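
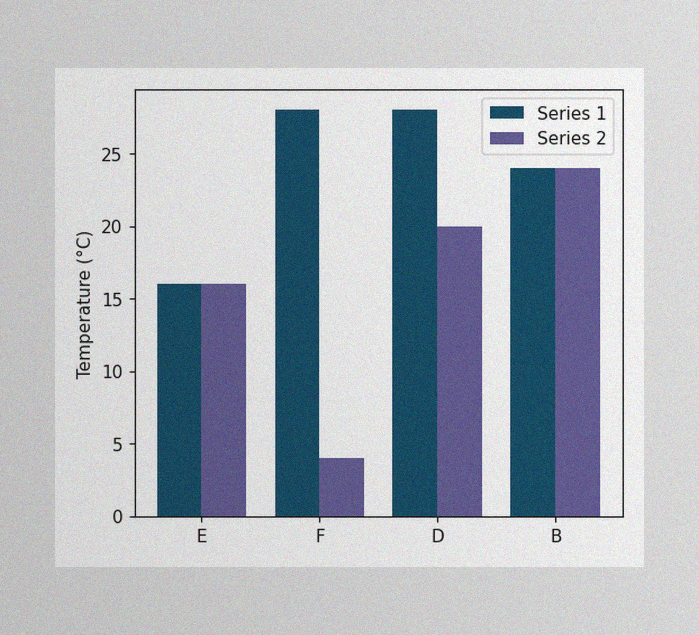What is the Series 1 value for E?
The image has some photo noise and uneven lighting. The Series 1 bar at E reaches 16°C on the y-axis.

16°C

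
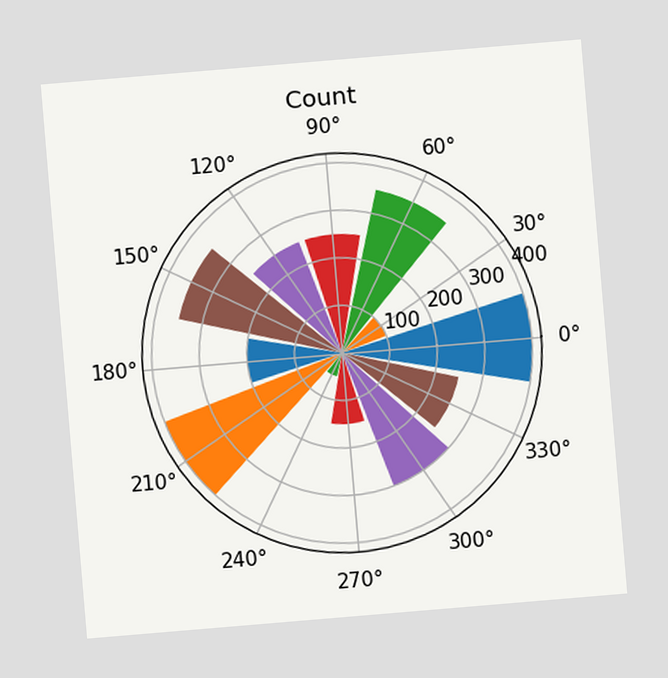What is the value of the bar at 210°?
400

The chart is tilted about 5° counter-clockwise. The bar at 210° reaches 400 on the radial axis.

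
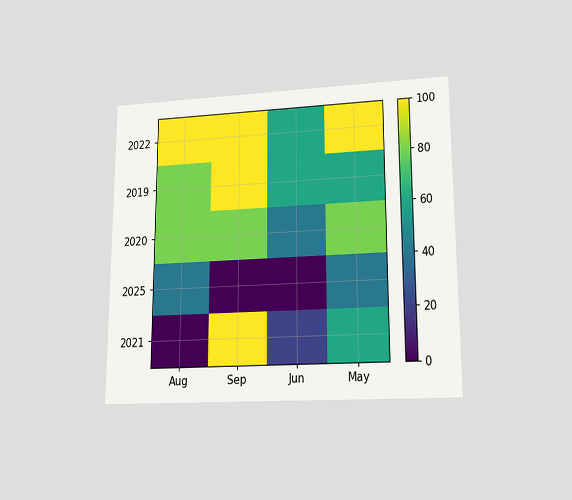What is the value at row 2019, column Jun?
The chart is viewed at a slight angle. Matching cell (2019, Jun) against the colorbar gives 60.

60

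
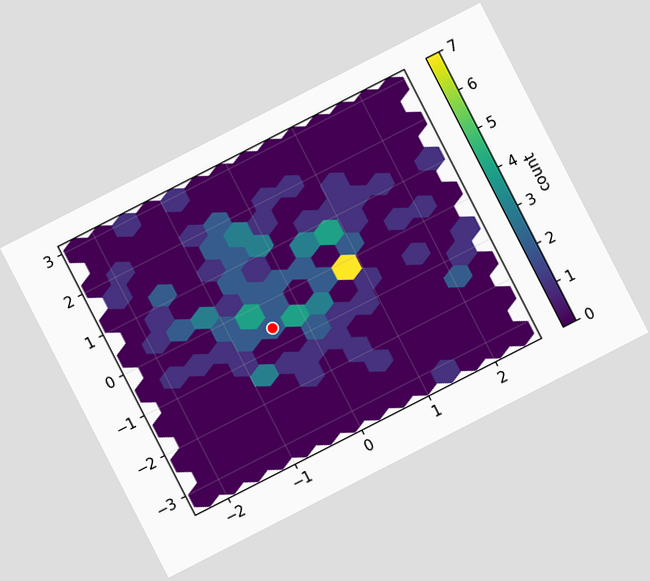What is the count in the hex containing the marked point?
The chart is tilted about 27° counter-clockwise. The marked hex reads 2 on the colorbar.

2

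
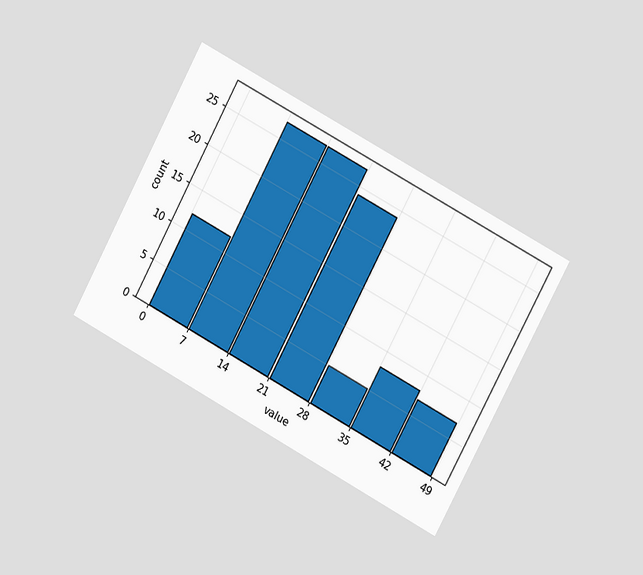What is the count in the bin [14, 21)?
The chart is tilted about 28° clockwise and viewed slightly from the right. The [14, 21) bin has height 27.

27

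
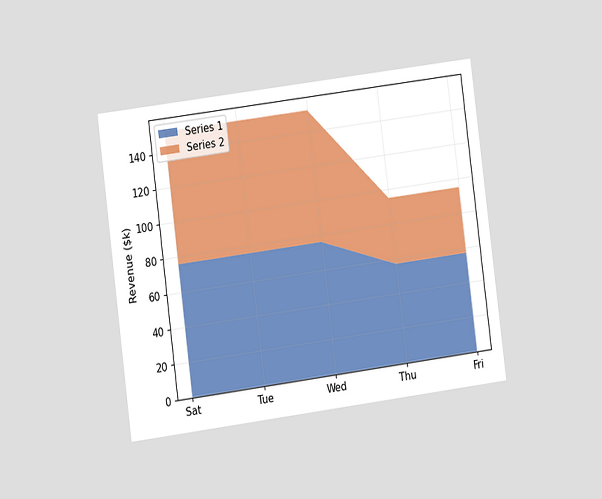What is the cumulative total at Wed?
The chart is tilted about 7° counter-clockwise and viewed at a slight angle. The stacked total at Wed reaches $152k.

$152k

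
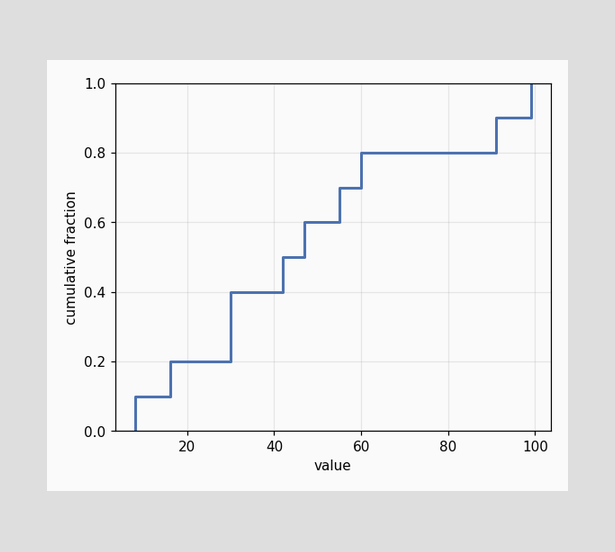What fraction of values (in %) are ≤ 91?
At x=91 the ECDF step is at 90%.

90%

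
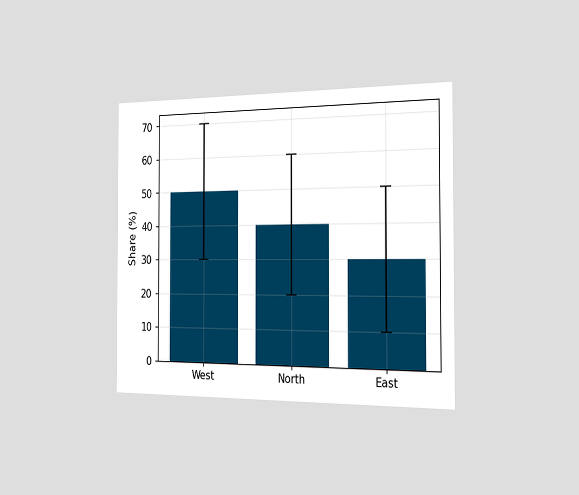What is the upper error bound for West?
70%

The chart is viewed slightly from the right. The West bar's upper whisker reaches 70%.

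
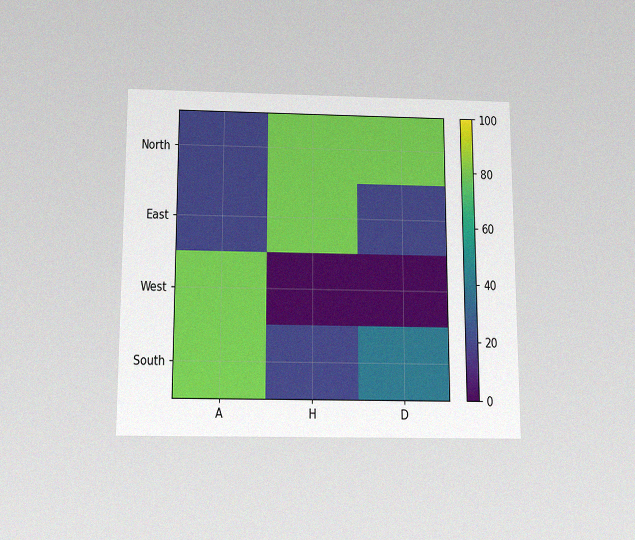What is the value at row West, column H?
0

The chart is viewed slightly from below, with some photo noise. Matching cell (West, H) against the colorbar gives 0.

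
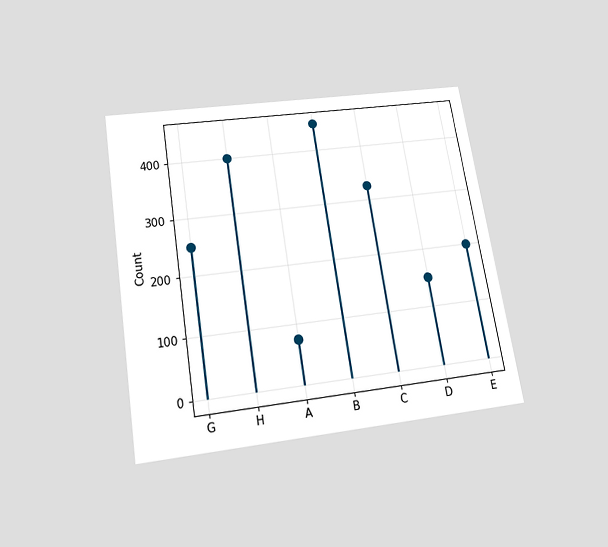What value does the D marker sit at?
150

The chart is tilted about 9° counter-clockwise and viewed slightly from below. The D marker sits at 150.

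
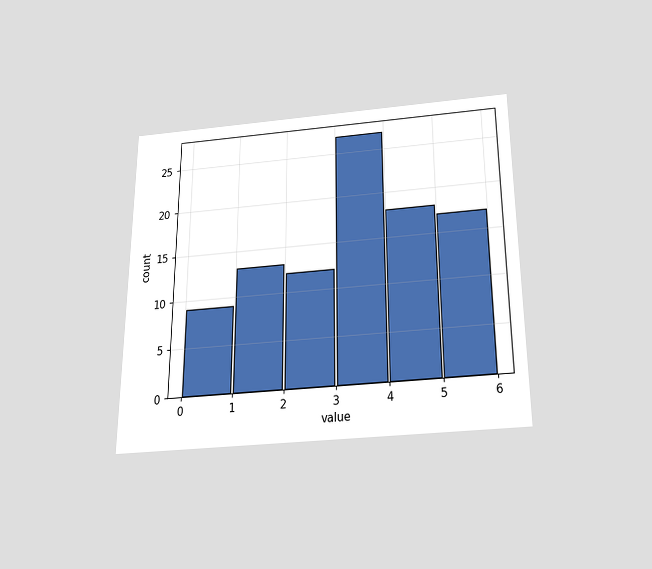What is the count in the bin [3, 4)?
The chart is viewed slightly from below. The [3, 4) bin has height 27.

27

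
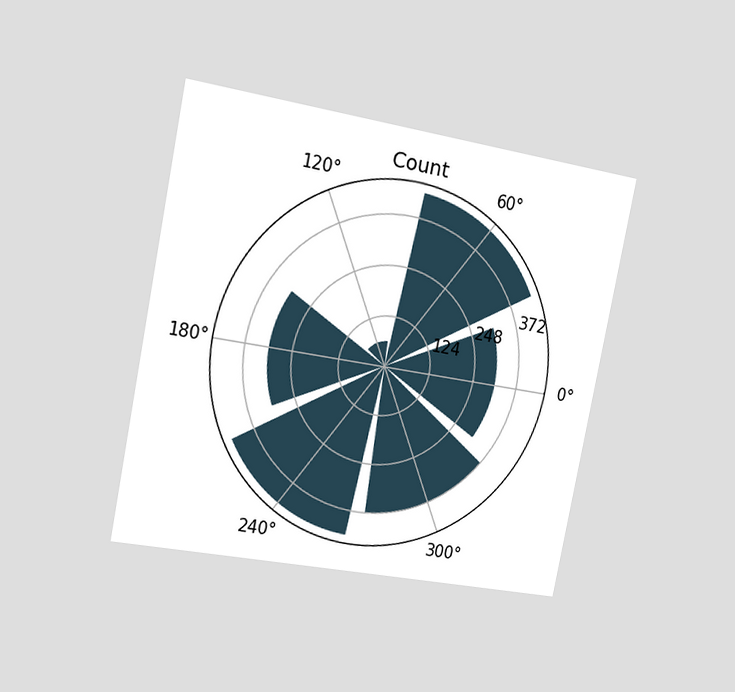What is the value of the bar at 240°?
434

The chart is tilted about 11° clockwise and viewed slightly from the left. The bar at 240° reaches 434 on the radial axis.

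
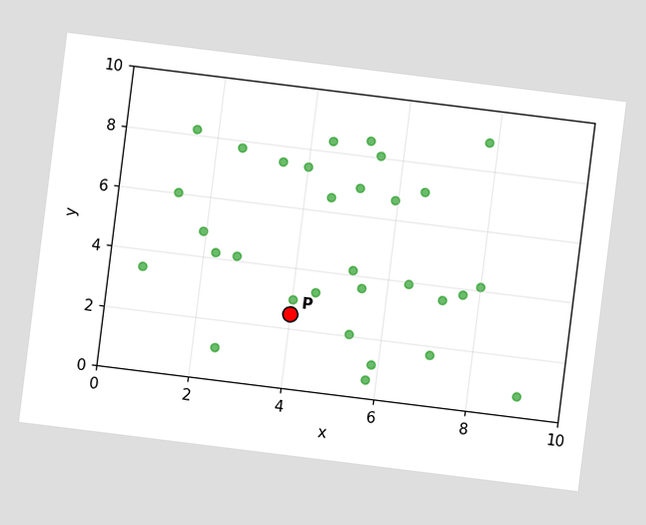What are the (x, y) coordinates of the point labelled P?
(4, 2.5)

The chart is tilted about 7° clockwise. Following the gridlines from P to each axis, P sits at (4, 2.5).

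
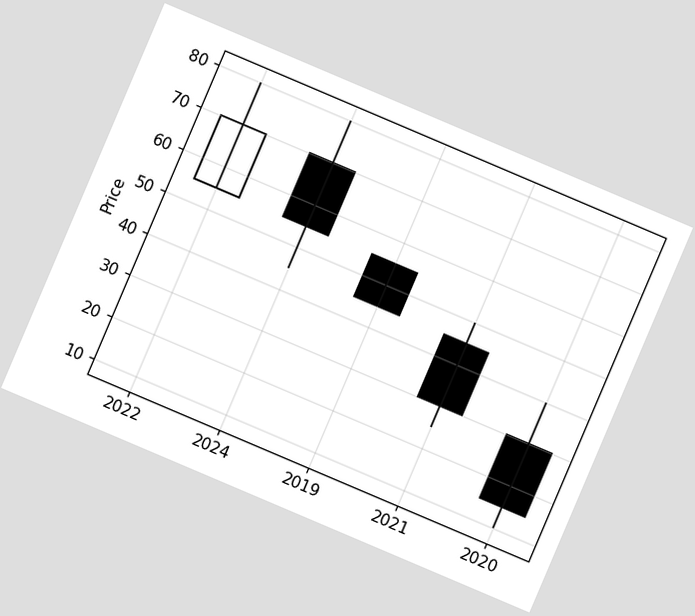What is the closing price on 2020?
15

The chart is tilted about 23° clockwise. The 2020 candle closes at 15.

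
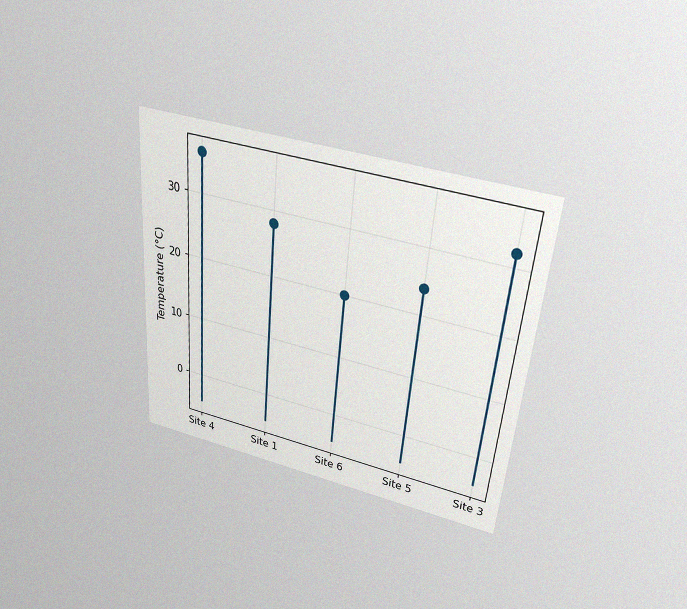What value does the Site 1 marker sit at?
The chart is tilted about 5° clockwise and viewed slightly from above, with some photo noise. The Site 1 marker sits at 28°C.

28°C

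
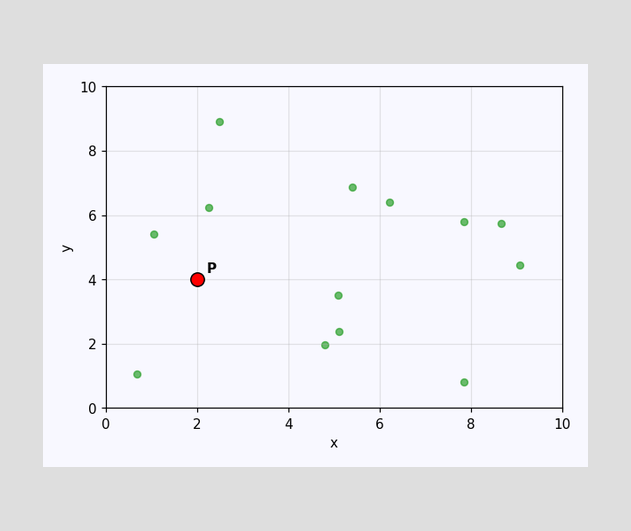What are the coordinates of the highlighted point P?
Following the gridlines from P to each axis, P sits at (2, 4).

(2, 4)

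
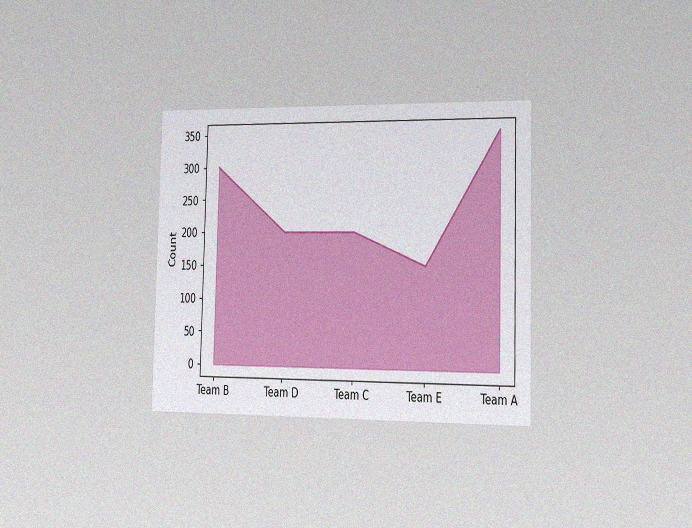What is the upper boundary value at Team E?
150

The chart is viewed slightly from the right, with some photo noise. At Team E the upper boundary is at 150.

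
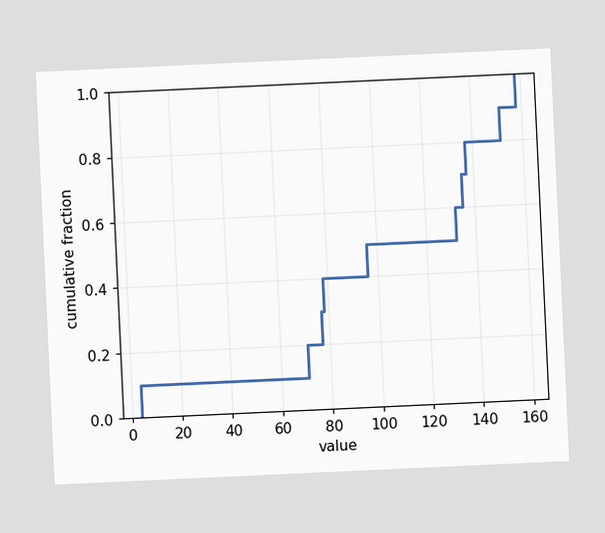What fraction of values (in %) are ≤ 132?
60%

The chart is tilted about 3° counter-clockwise. At x=132 the ECDF step is at 60%.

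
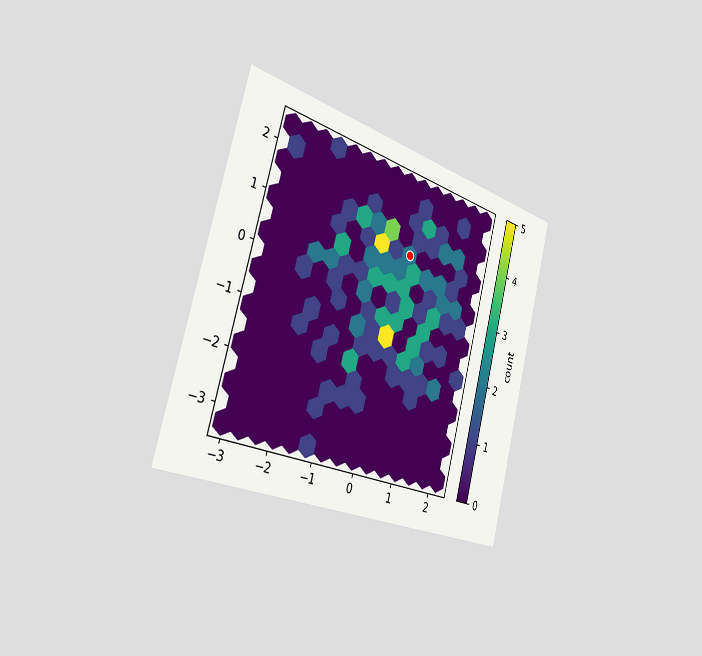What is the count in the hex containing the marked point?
The chart is tilted about 15° clockwise and viewed slightly from the left. The marked hex reads 2 on the colorbar.

2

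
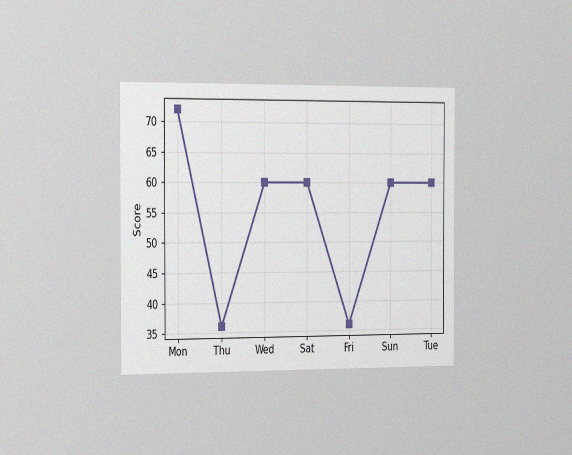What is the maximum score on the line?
The chart is viewed slightly from the left, with some photo noise. The highest point is at Mon, and reading across to the y-axis gives 72.

72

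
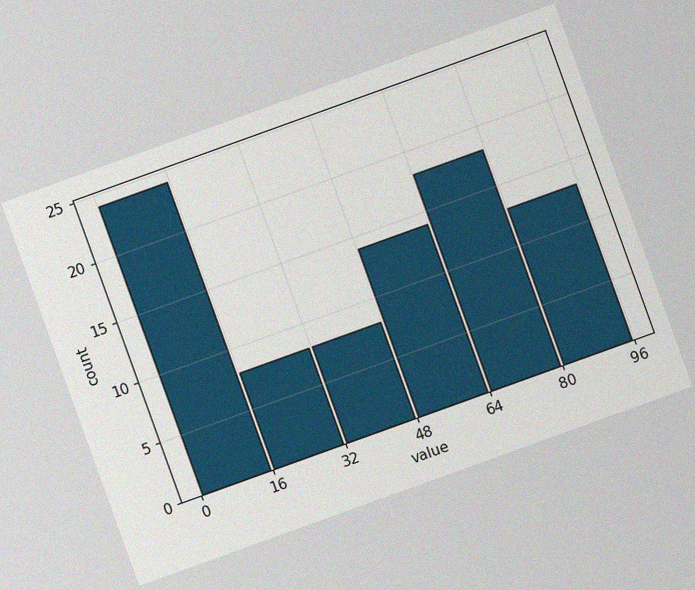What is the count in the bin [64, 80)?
18

The chart is tilted about 20° counter-clockwise, with some photo noise. The [64, 80) bin has height 18.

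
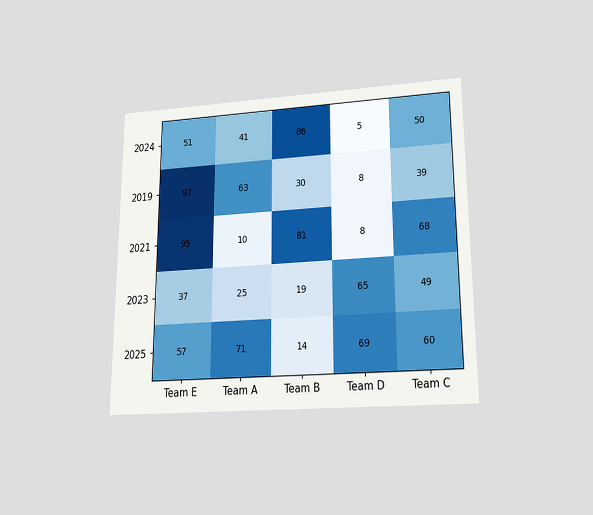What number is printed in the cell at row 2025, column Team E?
57

The chart is viewed slightly from below. The (2025, Team E) cell reads 57.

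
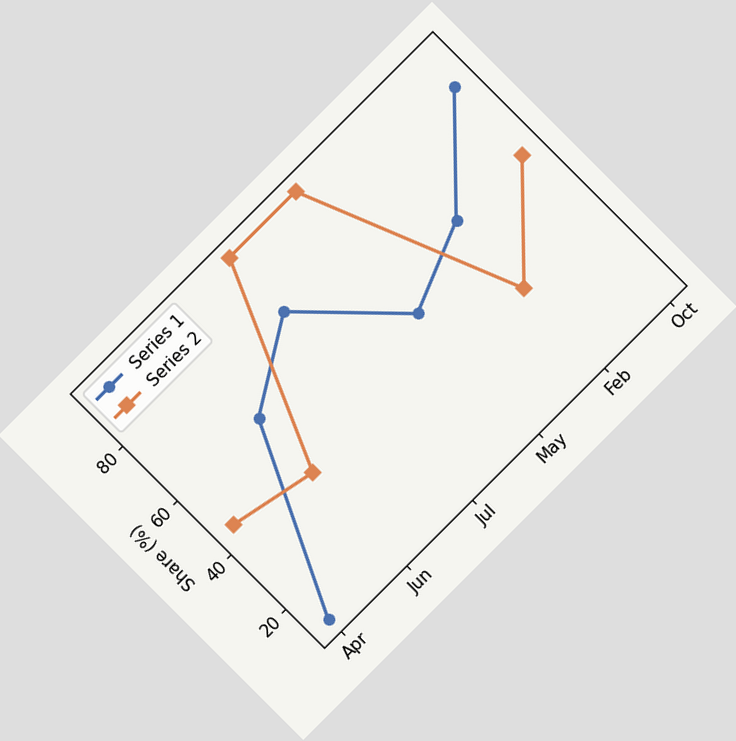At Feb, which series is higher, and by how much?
The chart is tilted about 45° counter-clockwise. At Feb, Series 1 sits above the other line by 25%.

Series 1, by 25%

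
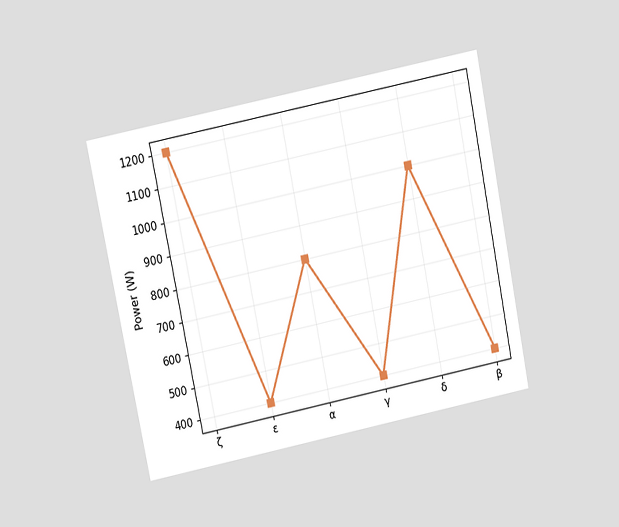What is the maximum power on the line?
1200W

The chart is tilted about 11° counter-clockwise and viewed at a slight angle. The highest point is at ζ, and reading across to the y-axis gives 1200W.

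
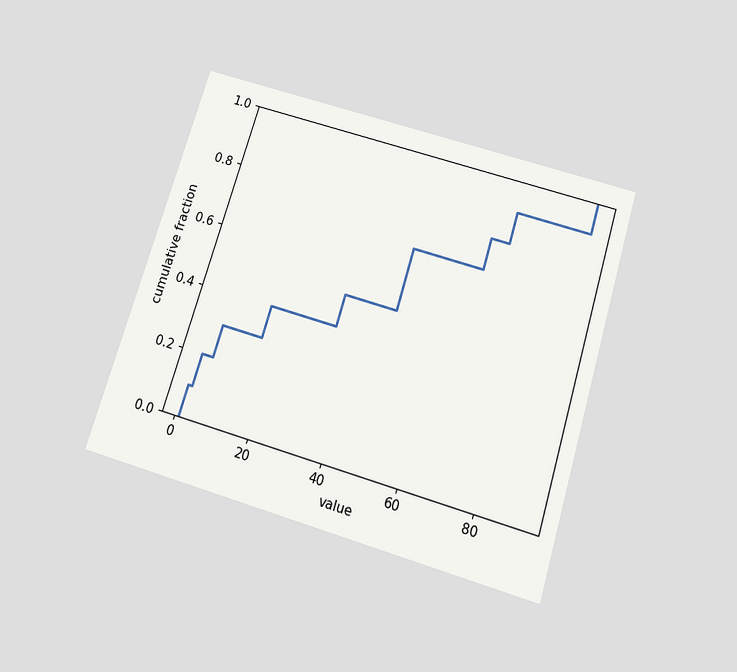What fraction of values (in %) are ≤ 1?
The chart is tilted about 17° clockwise and viewed slightly from below. At x=1 the ECDF step is at 10%.

10%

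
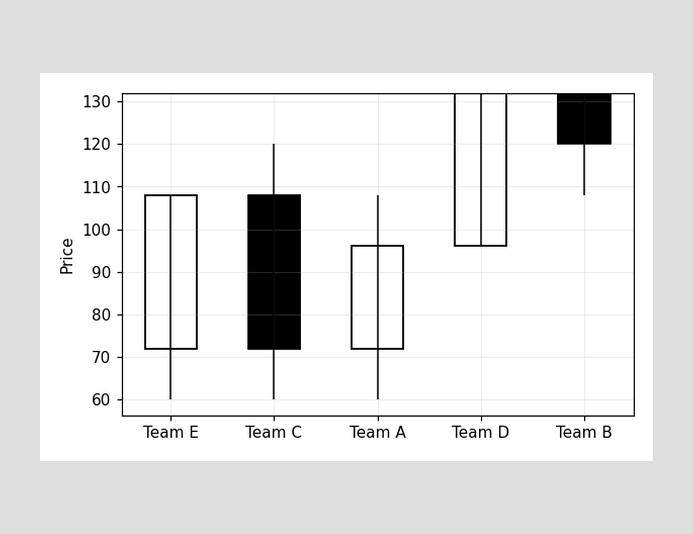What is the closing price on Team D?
132

The Team D candle closes at 132.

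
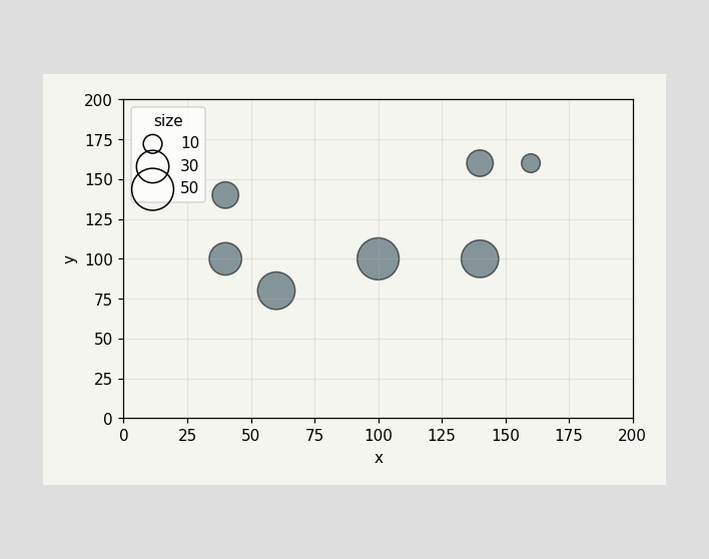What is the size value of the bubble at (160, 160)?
Matching the bubble at (160, 160) against the size legend gives 10.

10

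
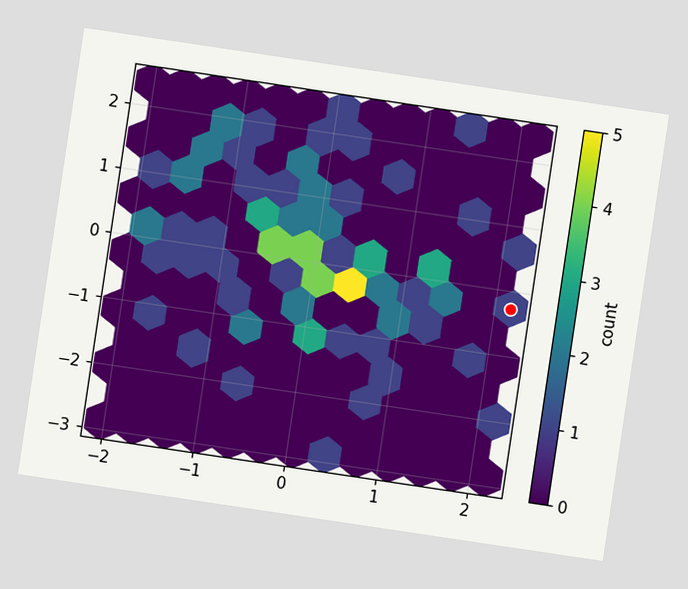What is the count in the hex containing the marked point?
The chart is tilted about 8° clockwise. The marked hex reads 1 on the colorbar.

1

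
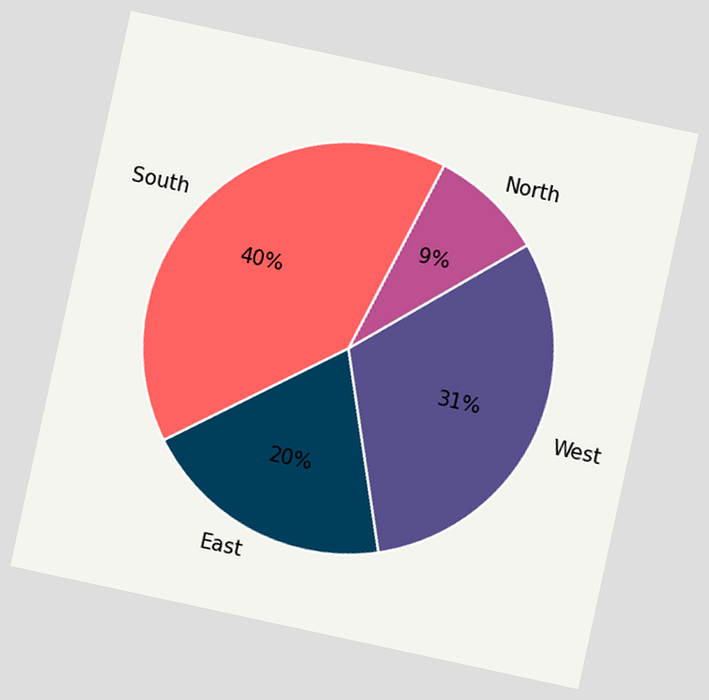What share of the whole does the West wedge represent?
The chart is tilted about 12° clockwise. The West slice takes up 31% of the pie.

31%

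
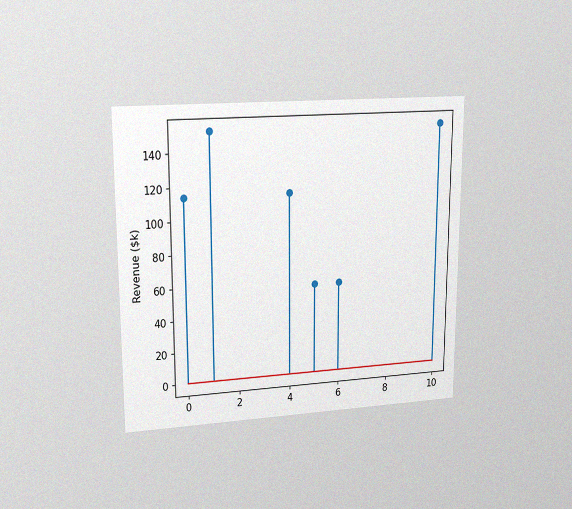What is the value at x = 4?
$114k

The chart is viewed at a slight angle, with some photo noise. The stem at x=4 reaches $114k.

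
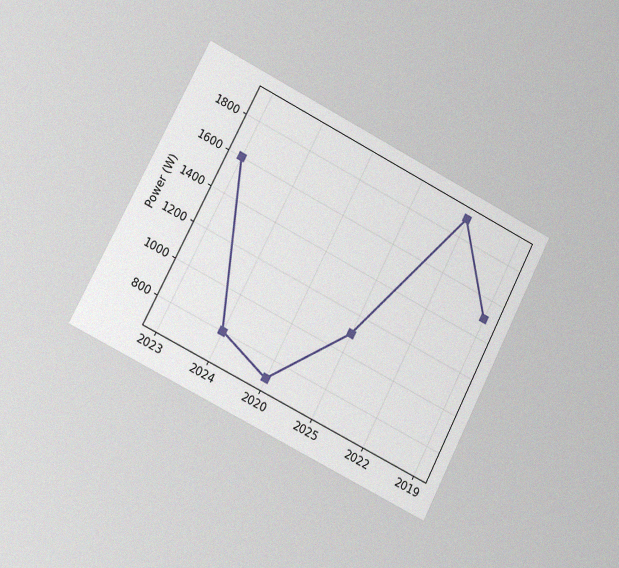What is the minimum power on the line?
700W

The chart is tilted about 27° clockwise and viewed at a slight angle, with some photo noise. The lowest point is at 2020, and reading across to the y-axis gives 700W.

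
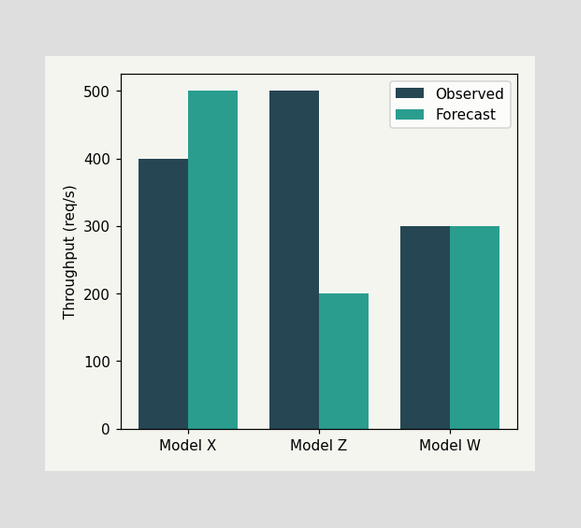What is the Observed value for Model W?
The Observed bar at Model W reaches 300req/s on the y-axis.

300req/s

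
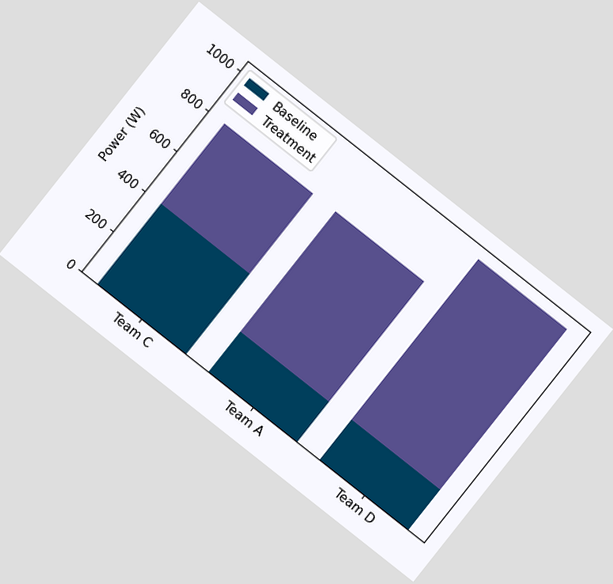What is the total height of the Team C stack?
The chart is tilted about 38° clockwise. The Team C stack's top reaches 800W on the y-axis.

800W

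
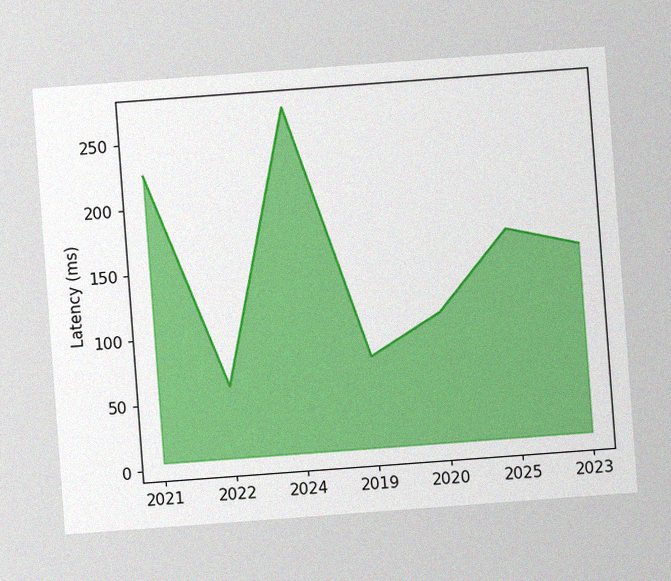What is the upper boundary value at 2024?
270ms

The chart is tilted about 4° counter-clockwise, with some photo noise. At 2024 the upper boundary is at 270ms.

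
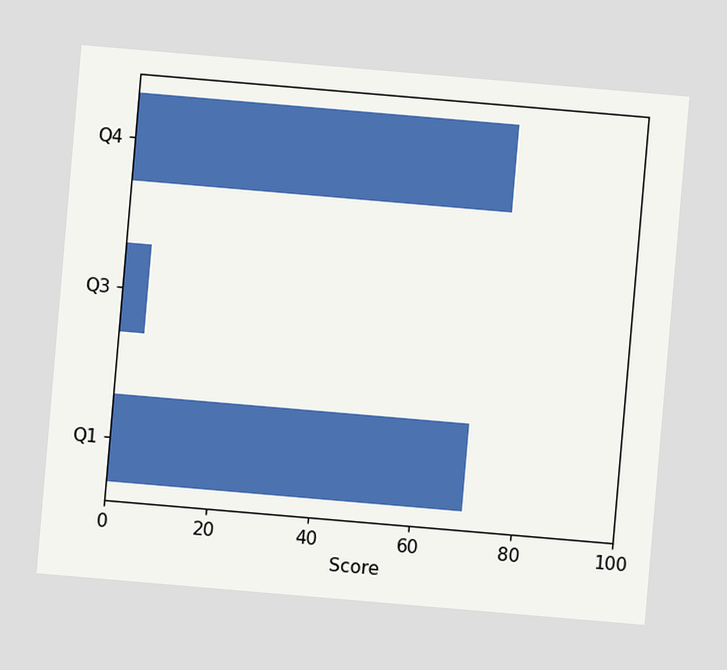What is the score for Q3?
The chart is tilted about 5° clockwise. Reading along the chart's x-axis, the Q3 bar reaches 5.

5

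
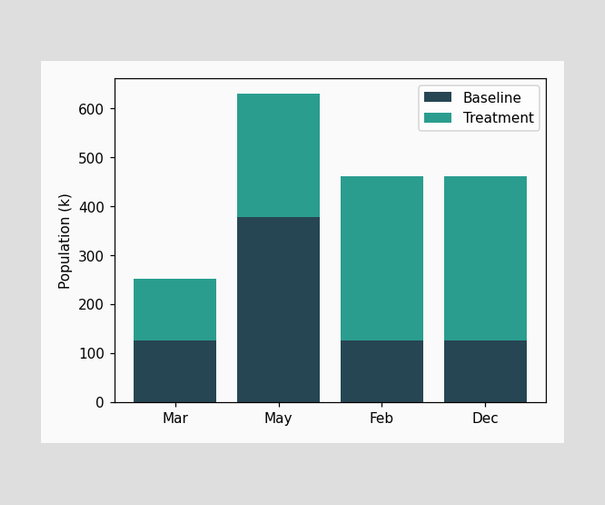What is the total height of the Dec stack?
The Dec stack's top reaches 462k on the y-axis.

462k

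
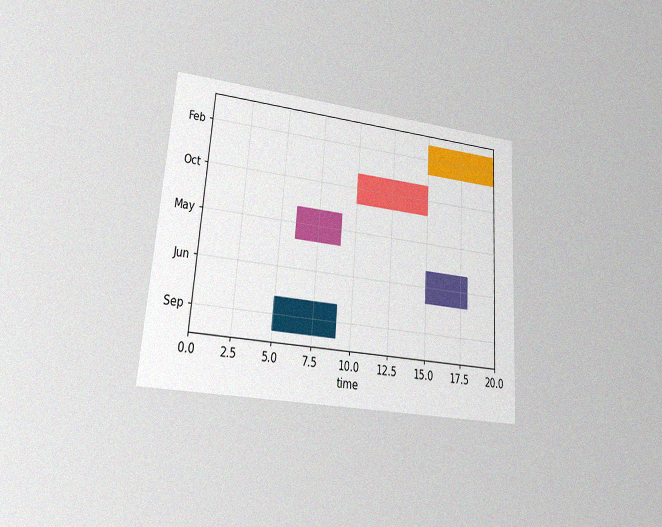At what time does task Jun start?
The chart is tilted about 4° clockwise and viewed at a slight angle, with some photo noise. The Jun bar begins at t=15.

15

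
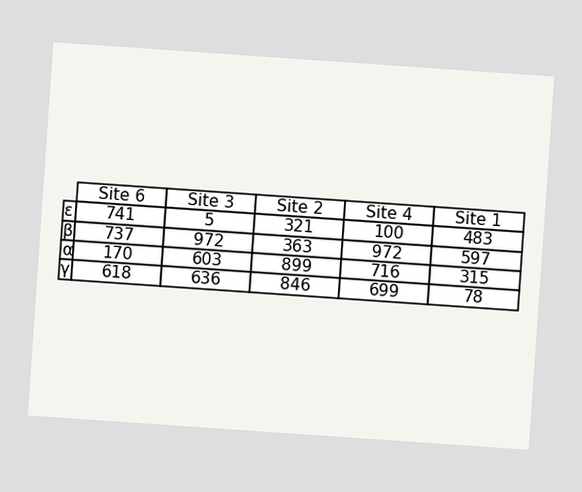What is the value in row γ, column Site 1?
The chart is tilted about 4° clockwise. The (γ, Site 1) cell reads 78.

78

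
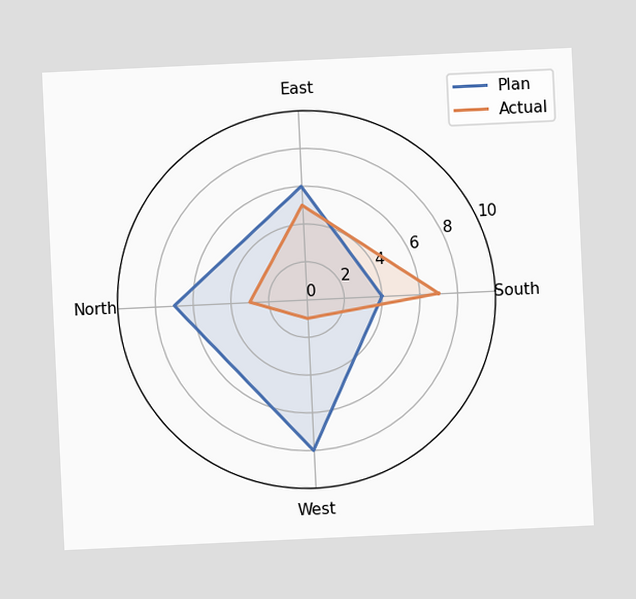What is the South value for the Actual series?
The chart is tilted about 3° counter-clockwise. On the South axis, Actual reaches 7.

7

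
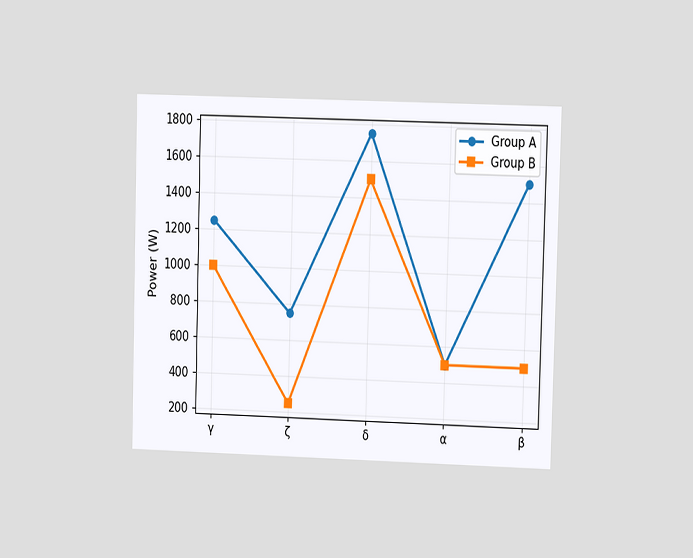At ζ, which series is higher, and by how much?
The chart is viewed at a slight angle. At ζ, Group A sits above the other line by 500W.

Group A, by 500W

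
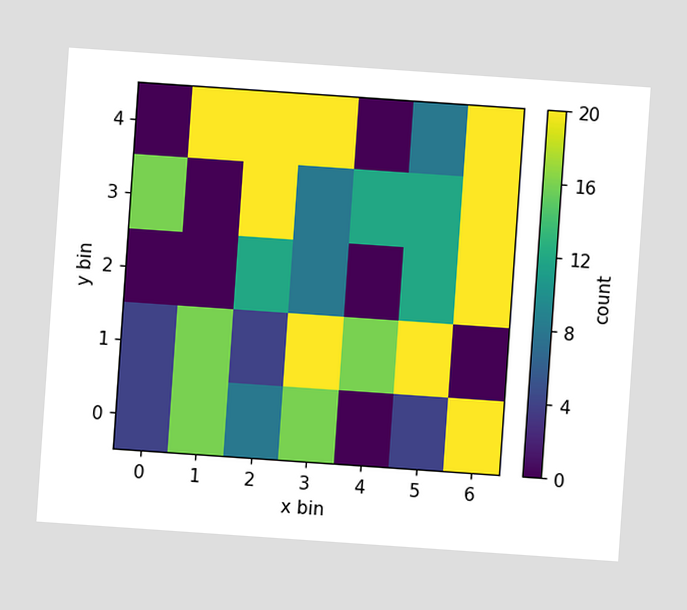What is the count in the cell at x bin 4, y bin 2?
0

The chart is tilted about 4° clockwise. Matching the cell (4, 2) against the colorbar gives 0.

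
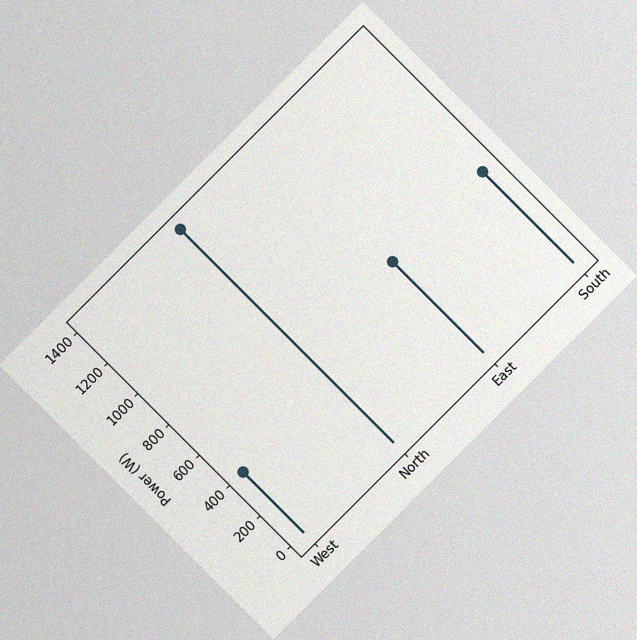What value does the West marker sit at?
400W

The chart is tilted about 45° counter-clockwise, with some photo noise. The West marker sits at 400W.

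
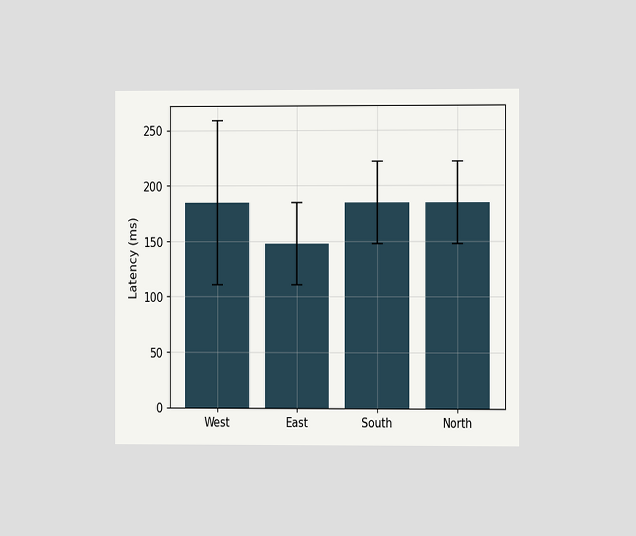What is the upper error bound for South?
222ms

The chart is viewed at a slight angle. The South bar's upper whisker reaches 222ms.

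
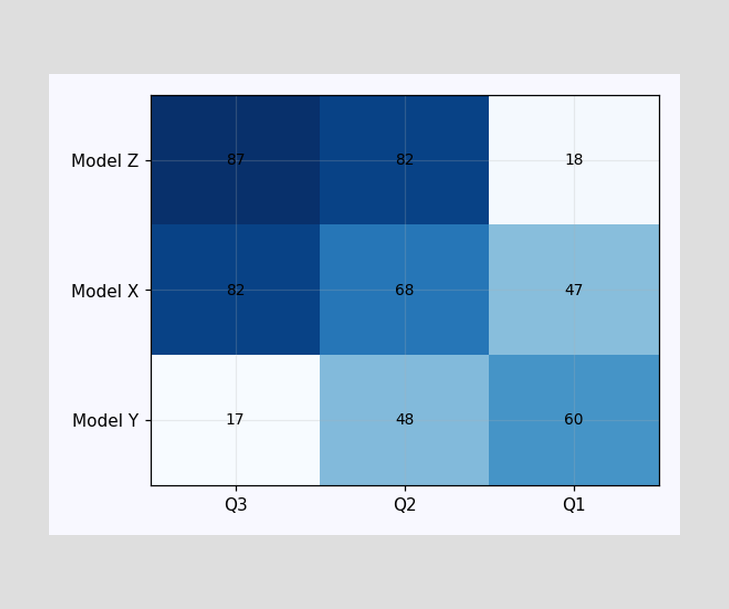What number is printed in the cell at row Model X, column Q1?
47

The (Model X, Q1) cell reads 47.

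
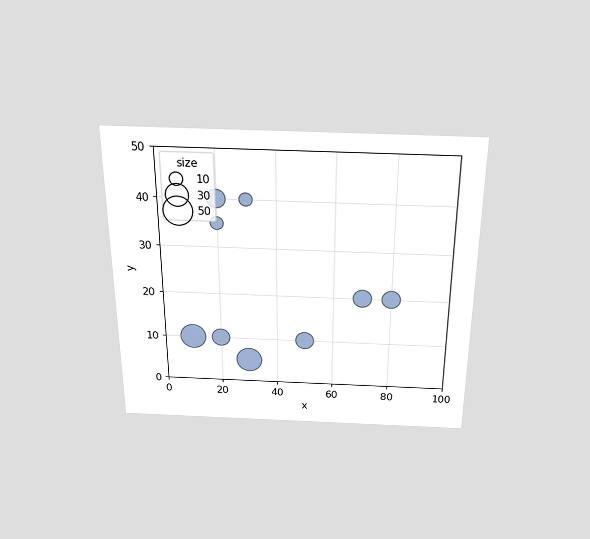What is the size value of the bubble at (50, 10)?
The chart is viewed slightly from above. Matching the bubble at (50, 10) against the size legend gives 20.

20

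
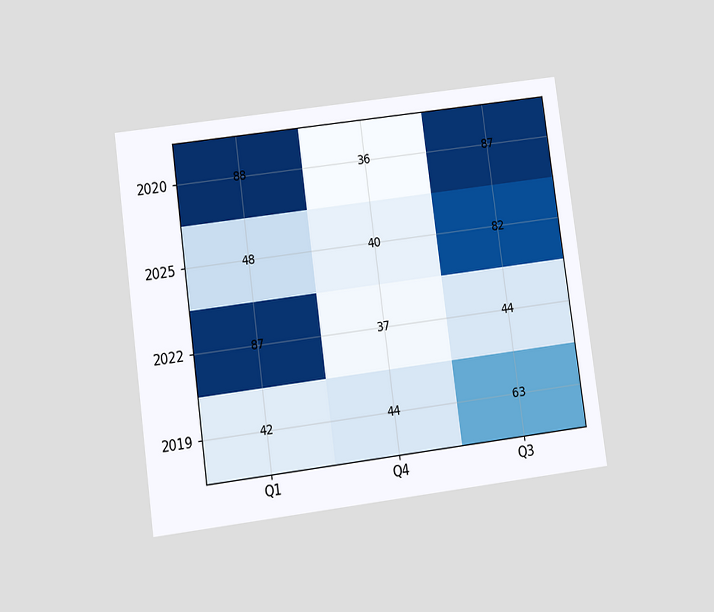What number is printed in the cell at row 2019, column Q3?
The chart is tilted about 8° counter-clockwise and viewed slightly from below. The (2019, Q3) cell reads 63.

63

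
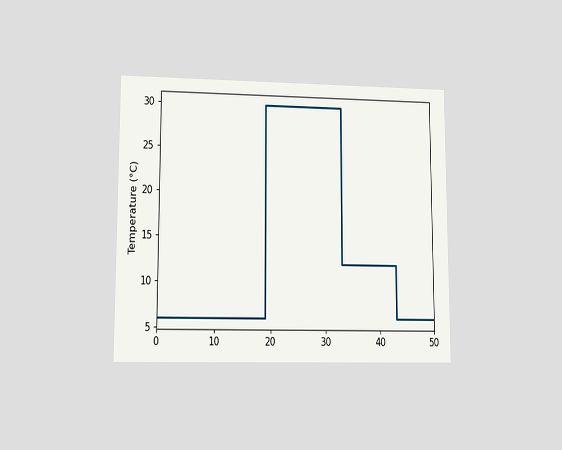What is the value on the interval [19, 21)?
The chart is viewed at a slight angle. On [19, 21) the step sits at 30°C.

30°C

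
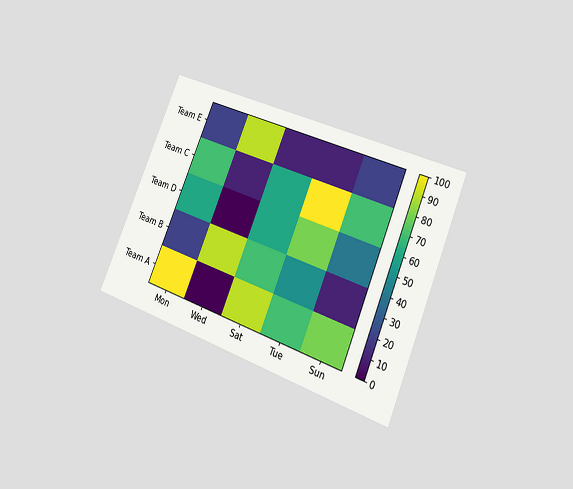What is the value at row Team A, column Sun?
80

The chart is tilted about 23° clockwise and viewed at a slight angle. Matching cell (Team A, Sun) against the colorbar gives 80.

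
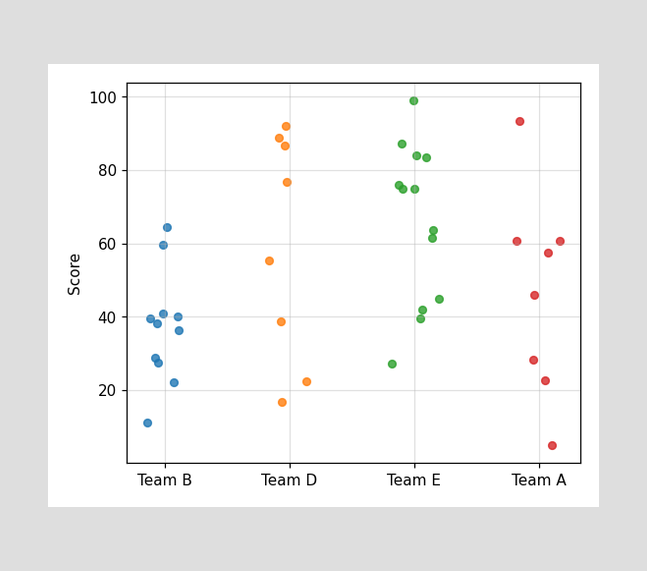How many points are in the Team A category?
8

Counting the markers in the Team A column gives 8.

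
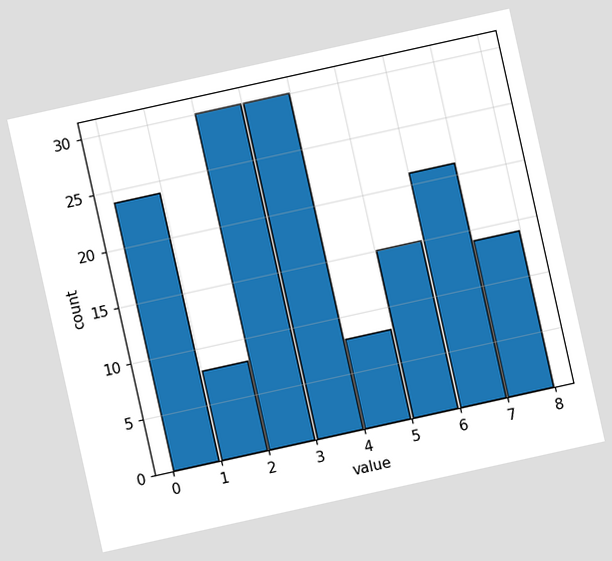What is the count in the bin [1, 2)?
The chart is tilted about 12° counter-clockwise. The [1, 2) bin has height 8.

8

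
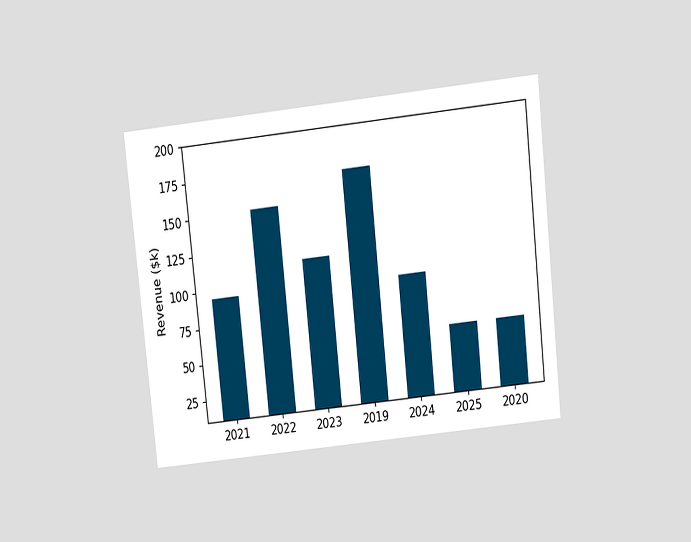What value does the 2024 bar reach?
$95k

The chart is tilted about 6° counter-clockwise and viewed slightly from above. Reading along the chart's y-axis, the 2024 bar reaches $95k.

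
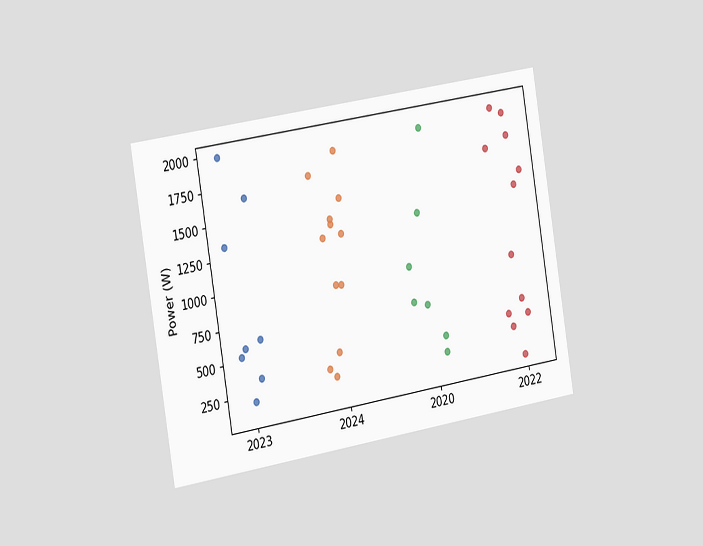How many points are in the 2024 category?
The chart is tilted about 9° counter-clockwise and viewed slightly from the left. Counting the markers in the 2024 column gives 12.

12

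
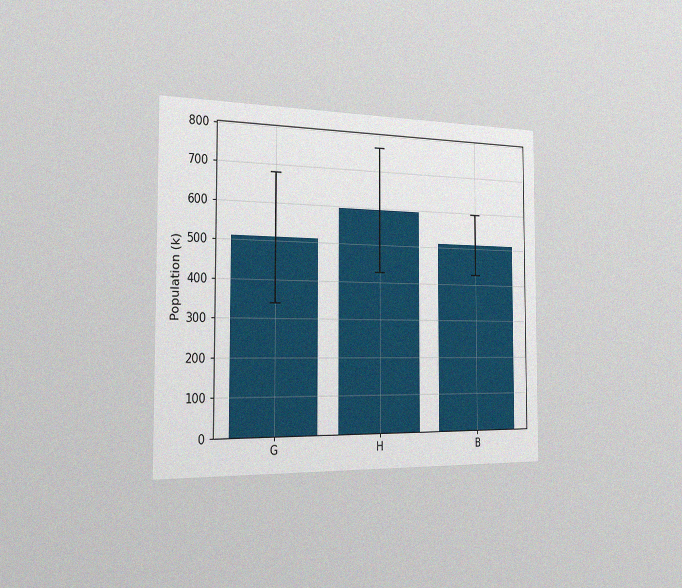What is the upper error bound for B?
595k

The chart is viewed slightly from the left, with some photo noise. The B bar's upper whisker reaches 595k.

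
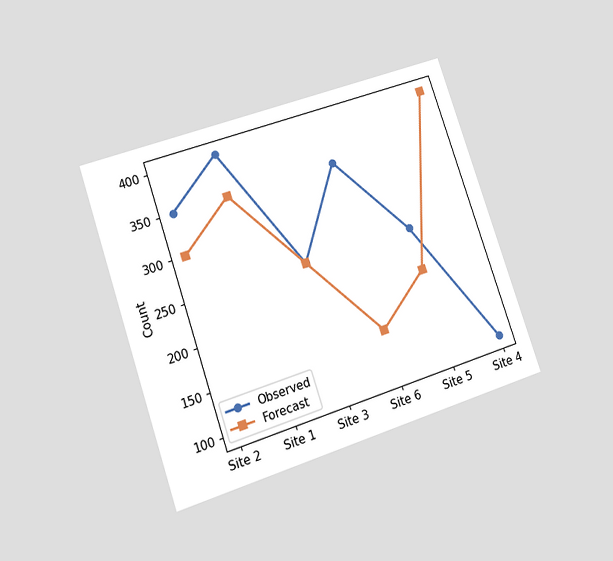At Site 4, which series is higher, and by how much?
Forecast, by 300

The chart is tilted about 19° counter-clockwise and viewed at a slight angle. At Site 4, Forecast sits above the other line by 300.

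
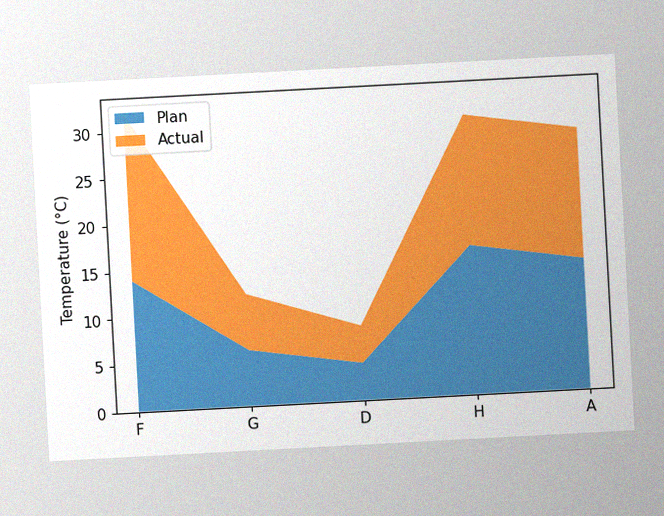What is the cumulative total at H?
30°C

The chart is tilted about 3° counter-clockwise, with some photo noise. The stacked total at H reaches 30°C.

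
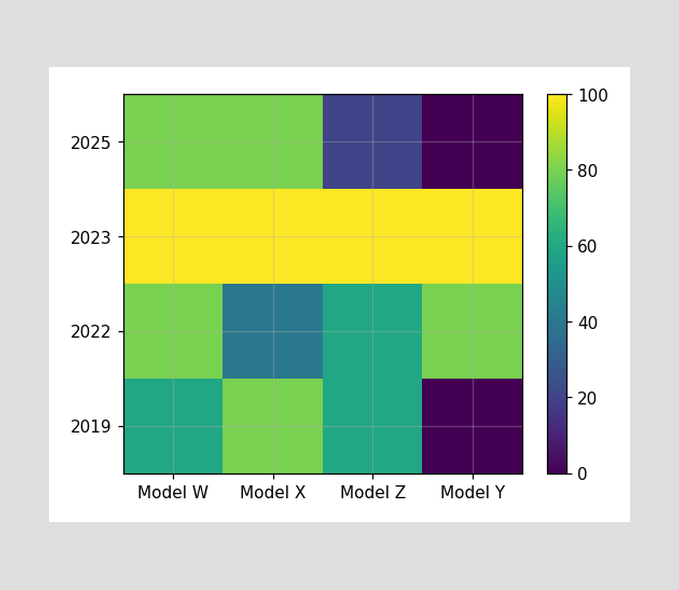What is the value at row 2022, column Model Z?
Matching cell (2022, Model Z) against the colorbar gives 60.

60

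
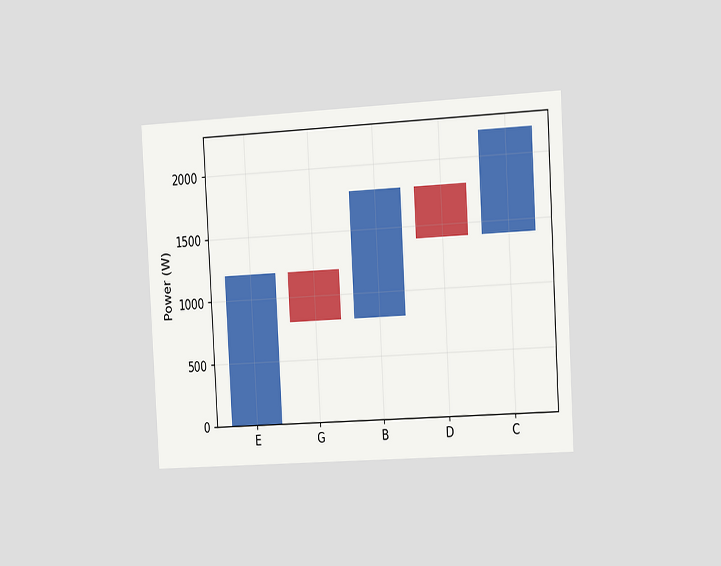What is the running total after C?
2200W

The chart is tilted about 3° counter-clockwise and viewed slightly from the right. After C the running total reaches 2200W.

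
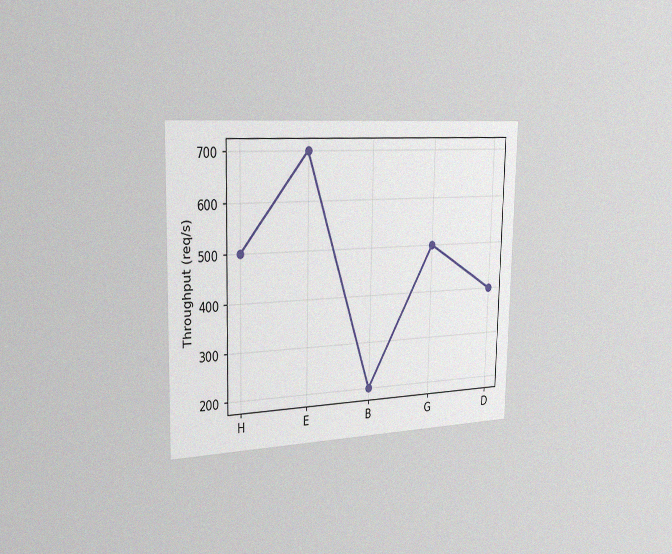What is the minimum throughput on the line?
The chart is viewed slightly from the left, with some photo noise. The lowest point is at B, and reading across to the y-axis gives 200req/s.

200req/s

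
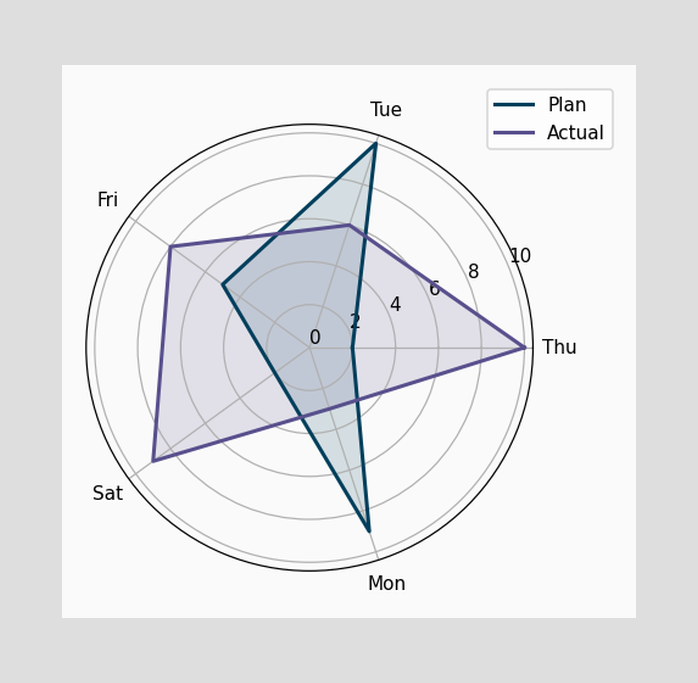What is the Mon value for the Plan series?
On the Mon axis, Plan reaches 9.

9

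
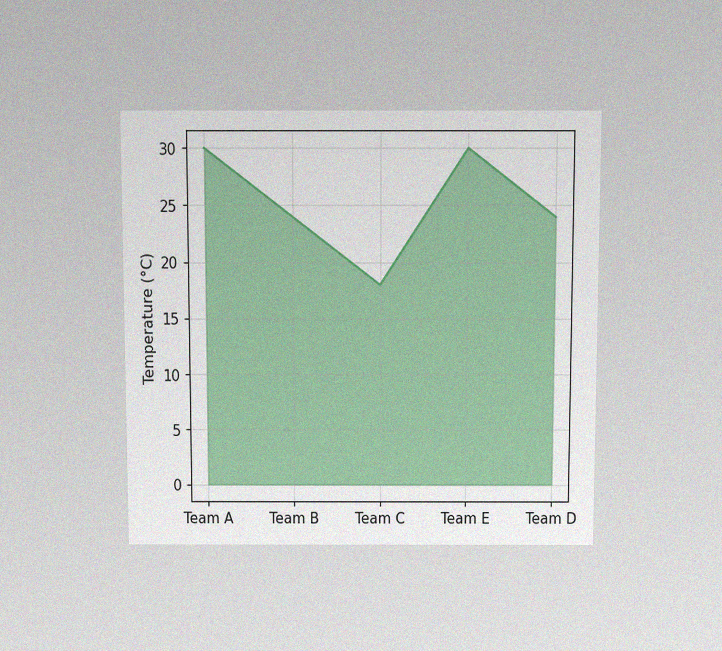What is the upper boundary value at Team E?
The chart is viewed slightly from above, with some photo noise. At Team E the upper boundary is at 30°C.

30°C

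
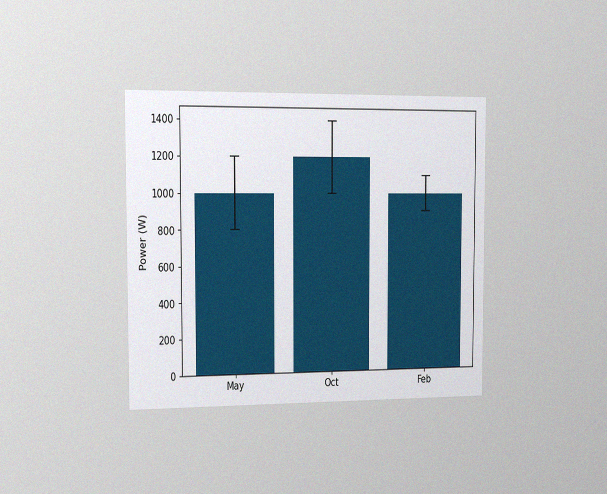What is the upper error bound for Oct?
The chart is viewed slightly from the left, with some photo noise. The Oct bar's upper whisker reaches 1400W.

1400W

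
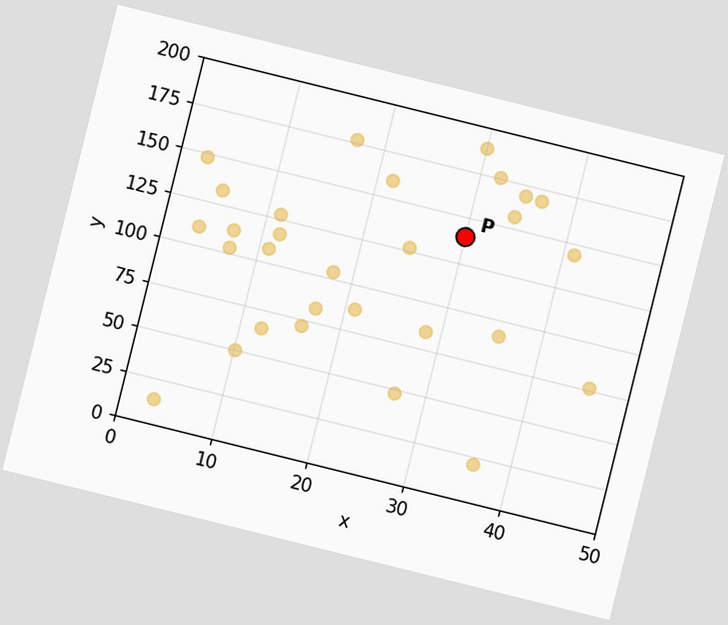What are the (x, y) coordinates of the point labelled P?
(30, 140)

The chart is tilted about 14° clockwise. Following the gridlines from P to each axis, P sits at (30, 140).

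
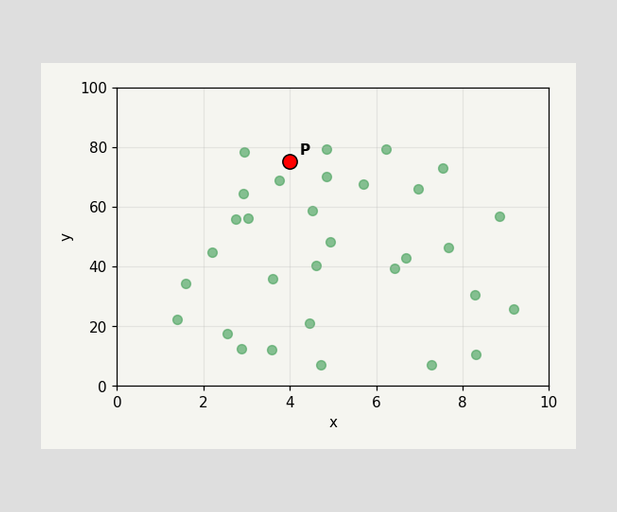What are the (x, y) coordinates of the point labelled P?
Following the gridlines from P to each axis, P sits at (4, 75).

(4, 75)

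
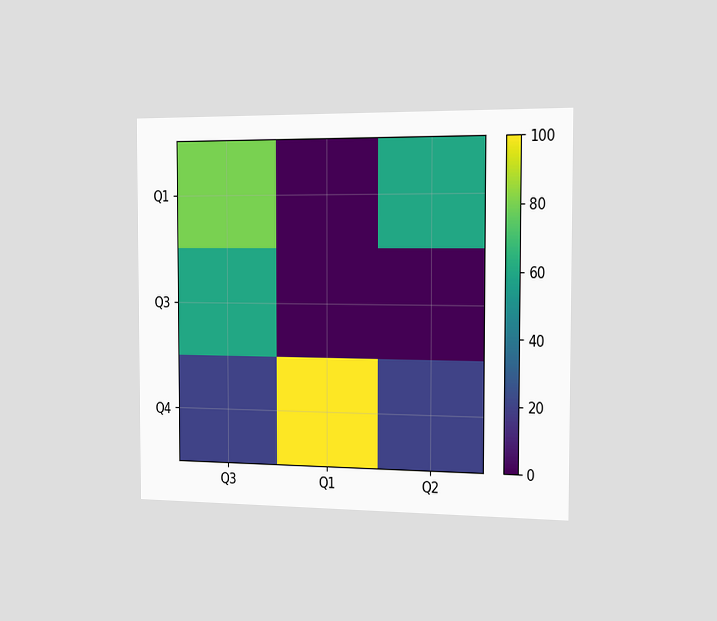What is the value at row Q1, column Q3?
80

The chart is viewed slightly from the right. Matching cell (Q1, Q3) against the colorbar gives 80.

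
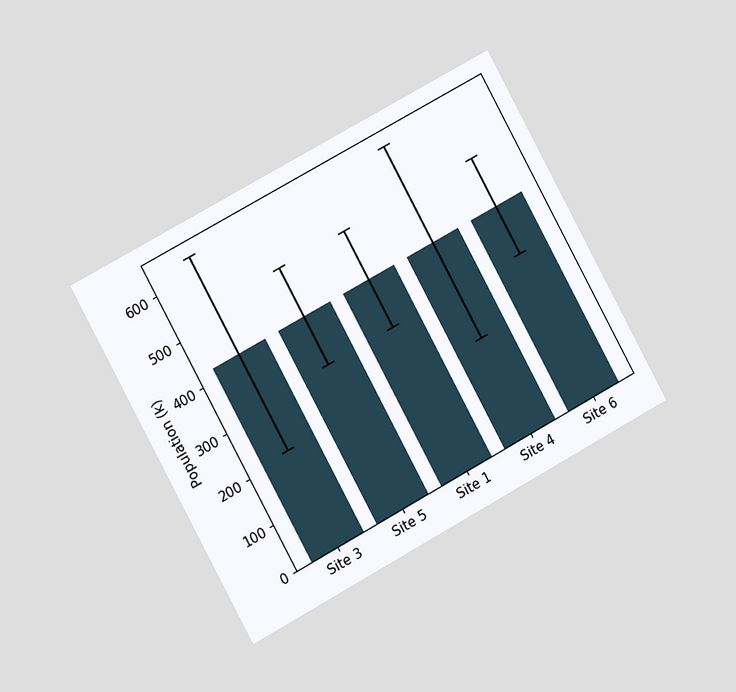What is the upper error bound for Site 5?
530k

The chart is tilted about 29° counter-clockwise and viewed slightly from the left. The Site 5 bar's upper whisker reaches 530k.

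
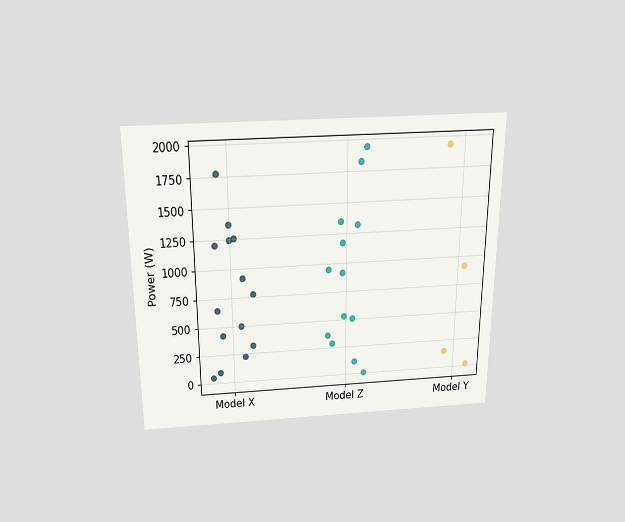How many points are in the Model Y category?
4

The chart is viewed slightly from above. Counting the markers in the Model Y column gives 4.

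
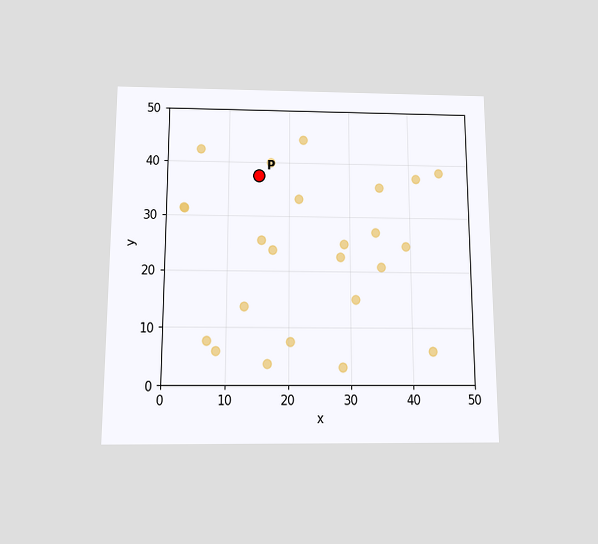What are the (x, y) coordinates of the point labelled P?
The chart is viewed slightly from below. Following the gridlines from P to each axis, P sits at (15, 37.5).

(15, 37.5)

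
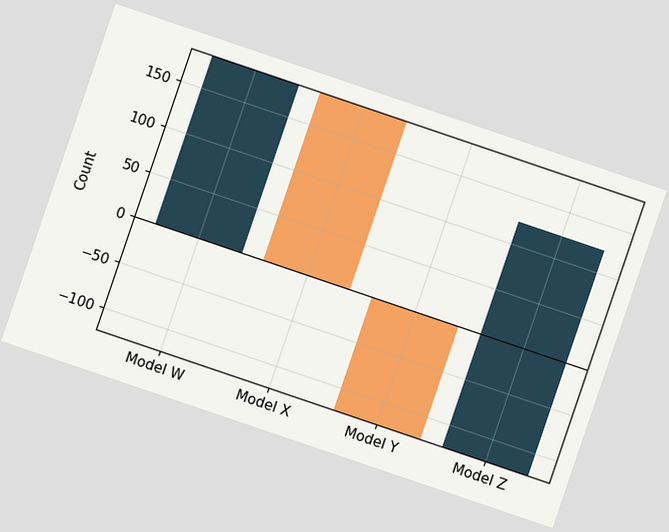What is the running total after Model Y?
-124

The chart is tilted about 19° clockwise. After Model Y the running total reaches -124.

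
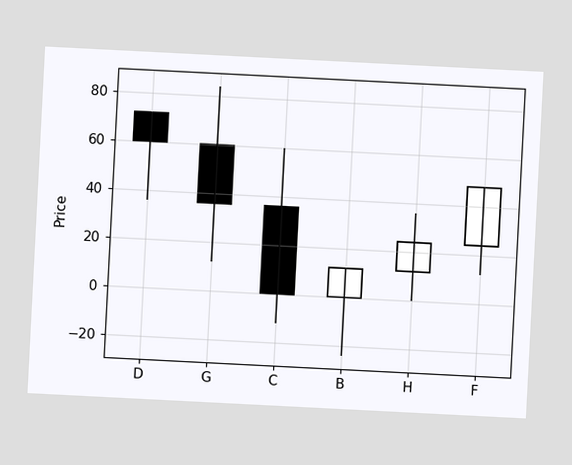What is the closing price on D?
60

The chart is tilted about 3° clockwise. The D candle closes at 60.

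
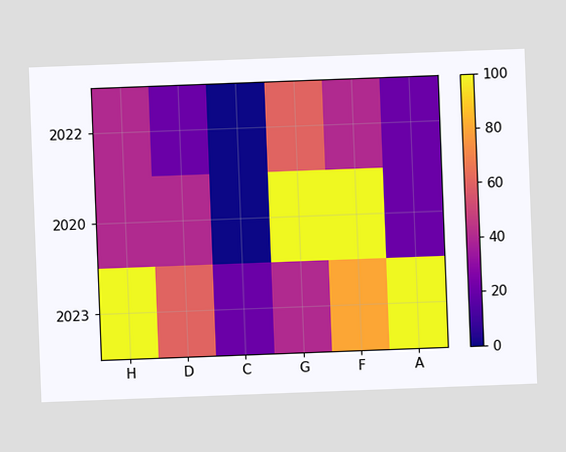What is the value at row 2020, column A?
20

The chart is tilted about 2° counter-clockwise. Matching cell (2020, A) against the colorbar gives 20.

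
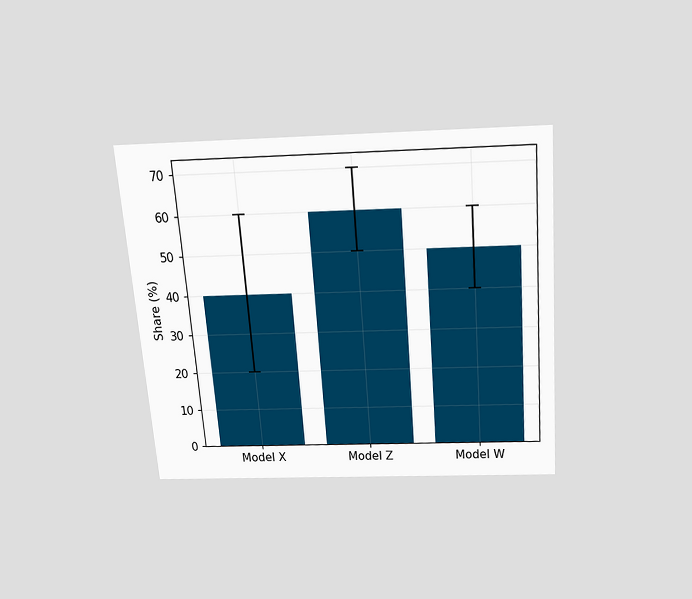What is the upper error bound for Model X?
60%

The chart is tilted about 4° counter-clockwise and viewed slightly from above. The Model X bar's upper whisker reaches 60%.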